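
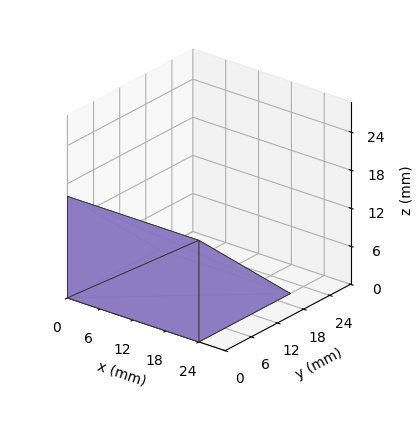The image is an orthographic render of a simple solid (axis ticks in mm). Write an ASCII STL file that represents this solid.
Reading the render: the shape is a wedge (ramp): 24 × 21 mm base, rising to 16 mm along the y=0 edge and sloping linearly to z=0 at y=21 (dimensions read to the nearest mm from the axis ticks). For the STL, each face is triangulated and given an outward normal.

solid part
  facet normal 0.0000 0.0000 -1.0000
    outer loop
      vertex 24.0 21.0 0.0
      vertex 24.0 0.0 0.0
      vertex 0.0 0.0 0.0
    endloop
  endfacet
  facet normal 0.0000 0.0000 -1.0000
    outer loop
      vertex 0.0 21.0 0.0
      vertex 24.0 21.0 0.0
      vertex 0.0 0.0 0.0
    endloop
  endfacet
  facet normal 0.0000 -1.0000 0.0000
    outer loop
      vertex 0.0 0.0 0.0
      vertex 24.0 0.0 0.0
      vertex 24.0 0.0 16.0
    endloop
  endfacet
  facet normal 0.0000 -1.0000 0.0000
    outer loop
      vertex 0.0 0.0 0.0
      vertex 24.0 0.0 16.0
      vertex 0.0 0.0 16.0
    endloop
  endfacet
  facet normal 0.0000 0.6060 0.7954
    outer loop
      vertex 0.0 0.0 16.0
      vertex 24.0 0.0 16.0
      vertex 24.0 21.0 0.0
    endloop
  endfacet
  facet normal 0.0000 0.6060 0.7954
    outer loop
      vertex 0.0 0.0 16.0
      vertex 24.0 21.0 0.0
      vertex 0.0 21.0 0.0
    endloop
  endfacet
  facet normal -1.0000 0.0000 0.0000
    outer loop
      vertex 0.0 0.0 16.0
      vertex 0.0 21.0 0.0
      vertex 0.0 0.0 0.0
    endloop
  endfacet
  facet normal 1.0000 0.0000 0.0000
    outer loop
      vertex 24.0 0.0 0.0
      vertex 24.0 21.0 0.0
      vertex 24.0 0.0 16.0
    endloop
  endfacet
endsolid part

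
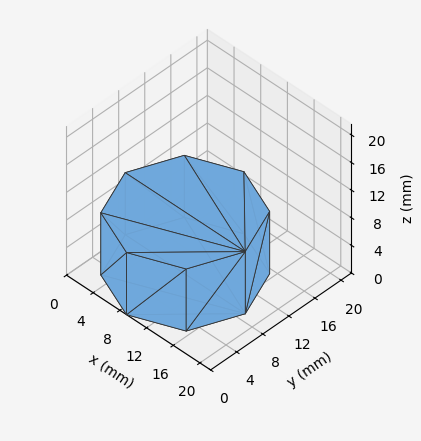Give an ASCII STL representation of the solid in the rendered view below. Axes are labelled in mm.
Reading the render: the shape is a regular 8-sided prism (a cylinder approximated with 8 flat sides), circumscribed radius ≈ 9 mm, height ≈ 9 mm (dimensions read to the nearest mm from the axis ticks). For the STL, each face is triangulated and given an outward normal.

solid part
  facet normal 0.0000 0.0000 -1.0000
    outer loop
      vertex 9.0 18.0 0.0
      vertex 15.4 15.4 0.0
      vertex 18.0 9.0 0.0
    endloop
  endfacet
  facet normal 0.0000 0.0000 -1.0000
    outer loop
      vertex 2.6 15.4 0.0
      vertex 9.0 18.0 0.0
      vertex 18.0 9.0 0.0
    endloop
  endfacet
  facet normal 0.0000 0.0000 -1.0000
    outer loop
      vertex 0.0 9.0 0.0
      vertex 2.6 15.4 0.0
      vertex 18.0 9.0 0.0
    endloop
  endfacet
  facet normal 0.0000 0.0000 -1.0000
    outer loop
      vertex 2.6 2.6 0.0
      vertex 0.0 9.0 0.0
      vertex 18.0 9.0 0.0
    endloop
  endfacet
  facet normal 0.0000 0.0000 -1.0000
    outer loop
      vertex 9.0 0.0 0.0
      vertex 2.6 2.6 0.0
      vertex 18.0 9.0 0.0
    endloop
  endfacet
  facet normal 0.0000 0.0000 -1.0000
    outer loop
      vertex 15.4 2.6 0.0
      vertex 9.0 0.0 0.0
      vertex 18.0 9.0 0.0
    endloop
  endfacet
  facet normal 0.0000 0.0000 1.0000
    outer loop
      vertex 18.0 9.0 9.0
      vertex 15.4 15.4 9.0
      vertex 9.0 18.0 9.0
    endloop
  endfacet
  facet normal 0.0000 0.0000 1.0000
    outer loop
      vertex 18.0 9.0 9.0
      vertex 9.0 18.0 9.0
      vertex 2.6 15.4 9.0
    endloop
  endfacet
  facet normal 0.0000 0.0000 1.0000
    outer loop
      vertex 18.0 9.0 9.0
      vertex 2.6 15.4 9.0
      vertex 0.0 9.0 9.0
    endloop
  endfacet
  facet normal 0.0000 0.0000 1.0000
    outer loop
      vertex 18.0 9.0 9.0
      vertex 0.0 9.0 9.0
      vertex 2.6 2.6 9.0
    endloop
  endfacet
  facet normal 0.0000 0.0000 1.0000
    outer loop
      vertex 18.0 9.0 9.0
      vertex 2.6 2.6 9.0
      vertex 9.0 0.0 9.0
    endloop
  endfacet
  facet normal 0.0000 0.0000 1.0000
    outer loop
      vertex 18.0 9.0 9.0
      vertex 9.0 0.0 9.0
      vertex 15.4 2.6 9.0
    endloop
  endfacet
  facet normal 0.9265 0.3764 0.0000
    outer loop
      vertex 18.0 9.0 0.0
      vertex 15.4 15.4 0.0
      vertex 15.4 15.4 9.0
    endloop
  endfacet
  facet normal 0.9265 0.3764 0.0000
    outer loop
      vertex 18.0 9.0 0.0
      vertex 15.4 15.4 9.0
      vertex 18.0 9.0 9.0
    endloop
  endfacet
  facet normal 0.3764 0.9265 0.0000
    outer loop
      vertex 15.4 15.4 0.0
      vertex 9.0 18.0 0.0
      vertex 9.0 18.0 9.0
    endloop
  endfacet
  facet normal 0.3764 0.9265 0.0000
    outer loop
      vertex 15.4 15.4 0.0
      vertex 9.0 18.0 9.0
      vertex 15.4 15.4 9.0
    endloop
  endfacet
  facet normal -0.3764 0.9265 0.0000
    outer loop
      vertex 9.0 18.0 0.0
      vertex 2.6 15.4 0.0
      vertex 2.6 15.4 9.0
    endloop
  endfacet
  facet normal -0.3764 0.9265 0.0000
    outer loop
      vertex 9.0 18.0 0.0
      vertex 2.6 15.4 9.0
      vertex 9.0 18.0 9.0
    endloop
  endfacet
  facet normal -0.9265 0.3764 0.0000
    outer loop
      vertex 2.6 15.4 0.0
      vertex 0.0 9.0 0.0
      vertex 0.0 9.0 9.0
    endloop
  endfacet
  facet normal -0.9265 0.3764 0.0000
    outer loop
      vertex 2.6 15.4 0.0
      vertex 0.0 9.0 9.0
      vertex 2.6 15.4 9.0
    endloop
  endfacet
  facet normal -0.9265 -0.3764 0.0000
    outer loop
      vertex 0.0 9.0 0.0
      vertex 2.6 2.6 0.0
      vertex 2.6 2.6 9.0
    endloop
  endfacet
  facet normal -0.9265 -0.3764 0.0000
    outer loop
      vertex 0.0 9.0 0.0
      vertex 2.6 2.6 9.0
      vertex 0.0 9.0 9.0
    endloop
  endfacet
  facet normal -0.3764 -0.9265 0.0000
    outer loop
      vertex 2.6 2.6 0.0
      vertex 9.0 0.0 0.0
      vertex 9.0 0.0 9.0
    endloop
  endfacet
  facet normal -0.3764 -0.9265 0.0000
    outer loop
      vertex 2.6 2.6 0.0
      vertex 9.0 0.0 9.0
      vertex 2.6 2.6 9.0
    endloop
  endfacet
  facet normal 0.3764 -0.9265 0.0000
    outer loop
      vertex 9.0 0.0 0.0
      vertex 15.4 2.6 0.0
      vertex 15.4 2.6 9.0
    endloop
  endfacet
  facet normal 0.3764 -0.9265 0.0000
    outer loop
      vertex 9.0 0.0 0.0
      vertex 15.4 2.6 9.0
      vertex 9.0 0.0 9.0
    endloop
  endfacet
  facet normal 0.9265 -0.3764 0.0000
    outer loop
      vertex 15.4 2.6 0.0
      vertex 18.0 9.0 0.0
      vertex 18.0 9.0 9.0
    endloop
  endfacet
  facet normal 0.9265 -0.3764 0.0000
    outer loop
      vertex 15.4 2.6 0.0
      vertex 18.0 9.0 9.0
      vertex 15.4 2.6 9.0
    endloop
  endfacet
endsolid part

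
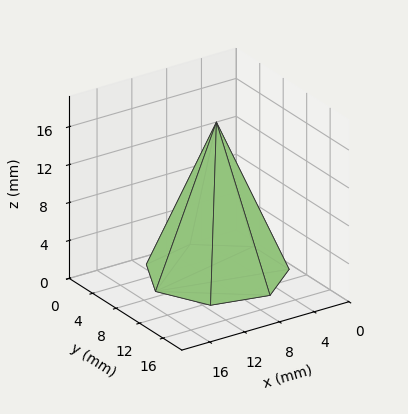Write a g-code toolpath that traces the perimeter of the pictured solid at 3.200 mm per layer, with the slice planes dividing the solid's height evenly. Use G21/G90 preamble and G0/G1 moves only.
Reading the render: the shape is a regular 7-sided pyramid, base circumscribed radius ≈ 7 mm, apex at z ≈ 16 mm (dimensions read to the nearest mm from the axis ticks). For the g-code, the solid's height is divided into equal slices at the stated Δz and each level perimeter traced with G1 moves after a G0 lift.

; perimeter-only toolpath
G21 ; units = mm
G90 ; absolute positioning
G28 ; home
; layer 1
G0 Z3.200
G0 X12.600 Y7.000
G1 X10.491 Y11.378
G1 X5.754 Y12.459
G1 X1.954 Y9.430
G1 X1.954 Y4.570
G1 X5.754 Y1.541
G1 X10.491 Y2.622
G1 X12.600 Y7.000
; layer 2
G0 Z6.400
G0 X11.200 Y7.000
G1 X9.618 Y10.284
G1 X6.065 Y11.094
G1 X3.216 Y8.822
G1 X3.216 Y5.178
G1 X6.065 Y2.906
G1 X9.618 Y3.716
G1 X11.200 Y7.000
; layer 3
G0 Z9.600
G0 X9.800 Y7.000
G1 X8.746 Y9.189
G1 X6.377 Y9.730
G1 X4.477 Y8.215
G1 X4.477 Y5.785
G1 X6.377 Y4.270
G1 X8.746 Y4.811
G1 X9.800 Y7.000
; layer 4
G0 Z12.800
G0 X8.400 Y7.000
G1 X7.873 Y8.095
G1 X6.688 Y8.365
G1 X5.739 Y7.607
G1 X5.739 Y6.393
G1 X6.688 Y5.635
G1 X7.873 Y5.905
G1 X8.400 Y7.000
M2 ; end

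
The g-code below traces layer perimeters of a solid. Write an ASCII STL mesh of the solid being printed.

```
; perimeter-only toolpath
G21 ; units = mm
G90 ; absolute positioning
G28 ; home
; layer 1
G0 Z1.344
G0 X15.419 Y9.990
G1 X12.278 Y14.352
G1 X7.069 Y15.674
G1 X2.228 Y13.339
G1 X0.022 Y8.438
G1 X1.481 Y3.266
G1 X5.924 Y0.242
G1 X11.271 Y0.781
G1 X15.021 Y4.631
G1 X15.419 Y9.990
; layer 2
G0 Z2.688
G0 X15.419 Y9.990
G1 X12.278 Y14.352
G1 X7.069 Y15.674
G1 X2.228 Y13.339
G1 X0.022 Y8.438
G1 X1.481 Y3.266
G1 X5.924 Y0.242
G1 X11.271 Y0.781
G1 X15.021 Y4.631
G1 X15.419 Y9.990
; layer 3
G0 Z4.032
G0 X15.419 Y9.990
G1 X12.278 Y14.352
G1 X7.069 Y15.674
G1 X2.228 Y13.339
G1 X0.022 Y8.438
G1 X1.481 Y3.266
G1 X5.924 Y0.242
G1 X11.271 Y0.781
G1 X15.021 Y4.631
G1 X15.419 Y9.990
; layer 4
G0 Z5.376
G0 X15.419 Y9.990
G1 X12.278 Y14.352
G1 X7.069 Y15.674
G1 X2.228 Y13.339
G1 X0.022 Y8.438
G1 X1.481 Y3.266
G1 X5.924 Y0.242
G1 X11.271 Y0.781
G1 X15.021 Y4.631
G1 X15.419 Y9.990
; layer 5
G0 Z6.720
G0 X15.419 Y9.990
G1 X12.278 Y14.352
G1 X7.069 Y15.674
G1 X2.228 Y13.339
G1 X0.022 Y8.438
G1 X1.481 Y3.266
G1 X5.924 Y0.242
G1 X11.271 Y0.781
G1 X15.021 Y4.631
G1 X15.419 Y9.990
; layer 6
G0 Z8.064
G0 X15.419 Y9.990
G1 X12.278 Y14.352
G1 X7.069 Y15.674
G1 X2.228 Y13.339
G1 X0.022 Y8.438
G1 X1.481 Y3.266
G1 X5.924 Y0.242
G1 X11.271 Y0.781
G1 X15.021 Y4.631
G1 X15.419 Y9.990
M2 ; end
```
solid part
  facet normal 0.0000 0.0000 -1.0000
    outer loop
      vertex 7.069 15.674 0.000
      vertex 12.278 14.352 0.000
      vertex 15.419 9.990 0.000
    endloop
  endfacet
  facet normal 0.0000 0.0000 -1.0000
    outer loop
      vertex 2.228 13.339 0.000
      vertex 7.069 15.674 0.000
      vertex 15.419 9.990 0.000
    endloop
  endfacet
  facet normal 0.0000 0.0000 -1.0000
    outer loop
      vertex 0.022 8.438 0.000
      vertex 2.228 13.339 0.000
      vertex 15.419 9.990 0.000
    endloop
  endfacet
  facet normal 0.0000 0.0000 -1.0000
    outer loop
      vertex 1.481 3.266 0.000
      vertex 0.022 8.438 0.000
      vertex 15.419 9.990 0.000
    endloop
  endfacet
  facet normal 0.0000 0.0000 -1.0000
    outer loop
      vertex 5.924 0.242 0.000
      vertex 1.481 3.266 0.000
      vertex 15.419 9.990 0.000
    endloop
  endfacet
  facet normal 0.0000 0.0000 -1.0000
    outer loop
      vertex 11.271 0.781 0.000
      vertex 5.924 0.242 0.000
      vertex 15.419 9.990 0.000
    endloop
  endfacet
  facet normal 0.0000 0.0000 -1.0000
    outer loop
      vertex 15.021 4.631 0.000
      vertex 11.271 0.781 0.000
      vertex 15.419 9.990 0.000
    endloop
  endfacet
  facet normal 0.0000 0.0000 1.0000
    outer loop
      vertex 15.419 9.990 8.064
      vertex 12.278 14.352 8.064
      vertex 7.069 15.674 8.064
    endloop
  endfacet
  facet normal 0.0000 0.0000 1.0000
    outer loop
      vertex 15.419 9.990 8.064
      vertex 7.069 15.674 8.064
      vertex 2.228 13.339 8.064
    endloop
  endfacet
  facet normal 0.0000 0.0000 1.0000
    outer loop
      vertex 15.419 9.990 8.064
      vertex 2.228 13.339 8.064
      vertex 0.022 8.438 8.064
    endloop
  endfacet
  facet normal 0.0000 0.0000 1.0000
    outer loop
      vertex 15.419 9.990 8.064
      vertex 0.022 8.438 8.064
      vertex 1.481 3.266 8.064
    endloop
  endfacet
  facet normal 0.0000 0.0000 1.0000
    outer loop
      vertex 15.419 9.990 8.064
      vertex 1.481 3.266 8.064
      vertex 5.924 0.242 8.064
    endloop
  endfacet
  facet normal 0.0000 0.0000 1.0000
    outer loop
      vertex 15.419 9.990 8.064
      vertex 5.924 0.242 8.064
      vertex 11.271 0.781 8.064
    endloop
  endfacet
  facet normal 0.0000 0.0000 1.0000
    outer loop
      vertex 15.419 9.990 8.064
      vertex 11.271 0.781 8.064
      vertex 15.021 4.631 8.064
    endloop
  endfacet
  facet normal 0.8115 0.5843 0.0000
    outer loop
      vertex 15.419 9.990 0.000
      vertex 12.278 14.352 0.000
      vertex 12.278 14.352 8.064
    endloop
  endfacet
  facet normal 0.8115 0.5843 0.0000
    outer loop
      vertex 15.419 9.990 0.000
      vertex 12.278 14.352 8.064
      vertex 15.419 9.990 8.064
    endloop
  endfacet
  facet normal 0.2460 0.9693 0.0000
    outer loop
      vertex 12.278 14.352 0.000
      vertex 7.069 15.674 0.000
      vertex 7.069 15.674 8.064
    endloop
  endfacet
  facet normal 0.2460 0.9693 0.0000
    outer loop
      vertex 12.278 14.352 0.000
      vertex 7.069 15.674 8.064
      vertex 12.278 14.352 8.064
    endloop
  endfacet
  facet normal -0.4344 0.9007 0.0000
    outer loop
      vertex 7.069 15.674 0.000
      vertex 2.228 13.339 0.000
      vertex 2.228 13.339 8.064
    endloop
  endfacet
  facet normal -0.4344 0.9007 0.0000
    outer loop
      vertex 7.069 15.674 0.000
      vertex 2.228 13.339 8.064
      vertex 7.069 15.674 8.064
    endloop
  endfacet
  facet normal -0.9119 0.4104 0.0000
    outer loop
      vertex 2.228 13.339 0.000
      vertex 0.022 8.438 0.000
      vertex 0.022 8.438 8.064
    endloop
  endfacet
  facet normal -0.9119 0.4104 0.0000
    outer loop
      vertex 2.228 13.339 0.000
      vertex 0.022 8.438 8.064
      vertex 2.228 13.339 8.064
    endloop
  endfacet
  facet normal -0.9624 -0.2715 0.0000
    outer loop
      vertex 0.022 8.438 0.000
      vertex 1.481 3.266 0.000
      vertex 1.481 3.266 8.064
    endloop
  endfacet
  facet normal -0.9624 -0.2715 0.0000
    outer loop
      vertex 0.022 8.438 0.000
      vertex 1.481 3.266 8.064
      vertex 0.022 8.438 8.064
    endloop
  endfacet
  facet normal -0.5627 -0.8267 0.0000
    outer loop
      vertex 1.481 3.266 0.000
      vertex 5.924 0.242 0.000
      vertex 5.924 0.242 8.064
    endloop
  endfacet
  facet normal -0.5627 -0.8267 0.0000
    outer loop
      vertex 1.481 3.266 0.000
      vertex 5.924 0.242 8.064
      vertex 1.481 3.266 8.064
    endloop
  endfacet
  facet normal 0.1003 -0.9950 0.0000
    outer loop
      vertex 5.924 0.242 0.000
      vertex 11.271 0.781 0.000
      vertex 11.271 0.781 8.064
    endloop
  endfacet
  facet normal 0.1003 -0.9950 0.0000
    outer loop
      vertex 5.924 0.242 0.000
      vertex 11.271 0.781 8.064
      vertex 5.924 0.242 8.064
    endloop
  endfacet
  facet normal 0.7163 -0.6977 0.0000
    outer loop
      vertex 11.271 0.781 0.000
      vertex 15.021 4.631 0.000
      vertex 15.021 4.631 8.064
    endloop
  endfacet
  facet normal 0.7163 -0.6977 0.0000
    outer loop
      vertex 11.271 0.781 0.000
      vertex 15.021 4.631 8.064
      vertex 11.271 0.781 8.064
    endloop
  endfacet
  facet normal 0.9973 -0.0741 0.0000
    outer loop
      vertex 15.021 4.631 0.000
      vertex 15.419 9.990 0.000
      vertex 15.419 9.990 8.064
    endloop
  endfacet
  facet normal 0.9973 -0.0741 0.0000
    outer loop
      vertex 15.021 4.631 0.000
      vertex 15.419 9.990 8.064
      vertex 15.021 4.631 8.064
    endloop
  endfacet
endsolid part

The G0 Z moves step by Δz≈1.344 mm. Every layer's G1 loop is the same polygon, so the solid is a straight extrusion of it from z=0 to z≈8.06. Closing with flat bottom and top caps and triangulating gives 32 facets — a regular 9-sided prism (a cylinder approximated with 9 flat sides), circumscribed radius ≈ 7.86 mm, height ≈ 8.06 mm.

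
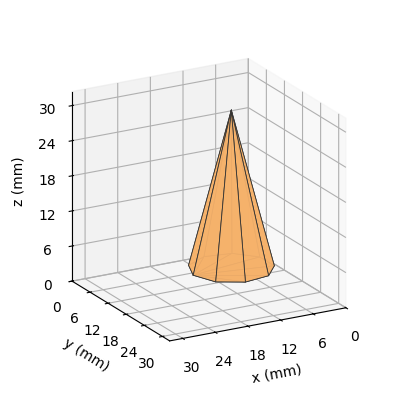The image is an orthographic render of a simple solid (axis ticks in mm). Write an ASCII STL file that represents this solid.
Reading the render: the shape is a regular 9-sided pyramid, base circumscribed radius ≈ 7 mm, apex at z ≈ 27 mm (dimensions read to the nearest mm from the axis ticks). For the STL, each face is triangulated and given an outward normal.

solid part
  facet normal 0.0000 0.0000 -1.0000
    outer loop
      vertex 8.22 13.89 0.00
      vertex 12.36 11.50 0.00
      vertex 14.00 7.00 0.00
    endloop
  endfacet
  facet normal 0.0000 0.0000 -1.0000
    outer loop
      vertex 3.50 13.06 0.00
      vertex 8.22 13.89 0.00
      vertex 14.00 7.00 0.00
    endloop
  endfacet
  facet normal 0.0000 0.0000 -1.0000
    outer loop
      vertex 0.42 9.39 0.00
      vertex 3.50 13.06 0.00
      vertex 14.00 7.00 0.00
    endloop
  endfacet
  facet normal 0.0000 0.0000 -1.0000
    outer loop
      vertex 0.42 4.61 0.00
      vertex 0.42 9.39 0.00
      vertex 14.00 7.00 0.00
    endloop
  endfacet
  facet normal 0.0000 0.0000 -1.0000
    outer loop
      vertex 3.50 0.94 0.00
      vertex 0.42 4.61 0.00
      vertex 14.00 7.00 0.00
    endloop
  endfacet
  facet normal 0.0000 0.0000 -1.0000
    outer loop
      vertex 8.22 0.11 0.00
      vertex 3.50 0.94 0.00
      vertex 14.00 7.00 0.00
    endloop
  endfacet
  facet normal 0.0000 0.0000 -1.0000
    outer loop
      vertex 12.36 2.50 0.00
      vertex 8.22 0.11 0.00
      vertex 14.00 7.00 0.00
    endloop
  endfacet
  facet normal 0.9129 0.3327 0.2367
    outer loop
      vertex 14.00 7.00 0.00
      vertex 12.36 11.50 0.00
      vertex 7.00 7.00 27.00
    endloop
  endfacet
  facet normal 0.4858 0.8414 0.2367
    outer loop
      vertex 12.36 11.50 0.00
      vertex 8.22 13.89 0.00
      vertex 7.00 7.00 27.00
    endloop
  endfacet
  facet normal -0.1683 0.9569 0.2366
    outer loop
      vertex 8.22 13.89 0.00
      vertex 3.50 13.06 0.00
      vertex 7.00 7.00 27.00
    endloop
  endfacet
  facet normal -0.7442 0.6246 0.2367
    outer loop
      vertex 3.50 13.06 0.00
      vertex 0.42 9.39 0.00
      vertex 7.00 7.00 27.00
    endloop
  endfacet
  facet normal -0.9716 0.0000 0.2368
    outer loop
      vertex 0.42 9.39 0.00
      vertex 0.42 4.61 0.00
      vertex 7.00 7.00 27.00
    endloop
  endfacet
  facet normal -0.7442 -0.6246 0.2367
    outer loop
      vertex 0.42 4.61 0.00
      vertex 3.50 0.94 0.00
      vertex 7.00 7.00 27.00
    endloop
  endfacet
  facet normal -0.1683 -0.9569 0.2366
    outer loop
      vertex 3.50 0.94 0.00
      vertex 8.22 0.11 0.00
      vertex 7.00 7.00 27.00
    endloop
  endfacet
  facet normal 0.4858 -0.8414 0.2367
    outer loop
      vertex 8.22 0.11 0.00
      vertex 12.36 2.50 0.00
      vertex 7.00 7.00 27.00
    endloop
  endfacet
  facet normal 0.9129 -0.3327 0.2367
    outer loop
      vertex 12.36 2.50 0.00
      vertex 14.00 7.00 0.00
      vertex 7.00 7.00 27.00
    endloop
  endfacet
endsolid part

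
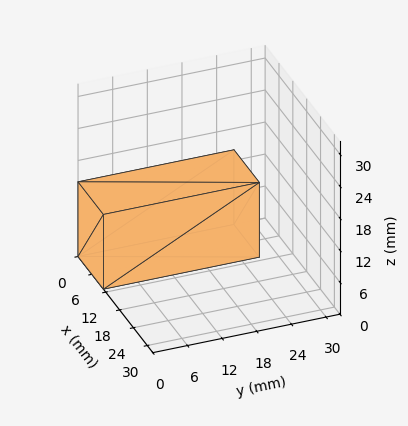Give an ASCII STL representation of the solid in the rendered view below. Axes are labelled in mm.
Reading the render: the shape is a rectangular box, roughly 11 × 27 mm footprint and 14 mm tall (dimensions read to the nearest mm from the axis ticks). For the STL, each face is triangulated and given an outward normal.

solid part
  facet normal 0.0000 0.0000 -1.0000
    outer loop
      vertex 11.00 27.00 0.00
      vertex 11.00 0.00 0.00
      vertex 0.00 0.00 0.00
    endloop
  endfacet
  facet normal 0.0000 0.0000 -1.0000
    outer loop
      vertex 0.00 27.00 0.00
      vertex 11.00 27.00 0.00
      vertex 0.00 0.00 0.00
    endloop
  endfacet
  facet normal 0.0000 0.0000 1.0000
    outer loop
      vertex 0.00 0.00 14.00
      vertex 11.00 0.00 14.00
      vertex 11.00 27.00 14.00
    endloop
  endfacet
  facet normal 0.0000 0.0000 1.0000
    outer loop
      vertex 0.00 0.00 14.00
      vertex 11.00 27.00 14.00
      vertex 0.00 27.00 14.00
    endloop
  endfacet
  facet normal 0.0000 -1.0000 0.0000
    outer loop
      vertex 0.00 0.00 0.00
      vertex 11.00 0.00 0.00
      vertex 11.00 0.00 14.00
    endloop
  endfacet
  facet normal 0.0000 -1.0000 0.0000
    outer loop
      vertex 0.00 0.00 0.00
      vertex 11.00 0.00 14.00
      vertex 0.00 0.00 14.00
    endloop
  endfacet
  facet normal 0.0000 1.0000 0.0000
    outer loop
      vertex 11.00 27.00 14.00
      vertex 11.00 27.00 0.00
      vertex 0.00 27.00 0.00
    endloop
  endfacet
  facet normal 0.0000 1.0000 0.0000
    outer loop
      vertex 0.00 27.00 14.00
      vertex 11.00 27.00 14.00
      vertex 0.00 27.00 0.00
    endloop
  endfacet
  facet normal -1.0000 0.0000 0.0000
    outer loop
      vertex 0.00 27.00 14.00
      vertex 0.00 27.00 0.00
      vertex 0.00 0.00 0.00
    endloop
  endfacet
  facet normal -1.0000 0.0000 0.0000
    outer loop
      vertex 0.00 0.00 14.00
      vertex 0.00 27.00 14.00
      vertex 0.00 0.00 0.00
    endloop
  endfacet
  facet normal 1.0000 0.0000 0.0000
    outer loop
      vertex 11.00 0.00 0.00
      vertex 11.00 27.00 0.00
      vertex 11.00 27.00 14.00
    endloop
  endfacet
  facet normal 1.0000 0.0000 0.0000
    outer loop
      vertex 11.00 0.00 0.00
      vertex 11.00 27.00 14.00
      vertex 11.00 0.00 14.00
    endloop
  endfacet
endsolid part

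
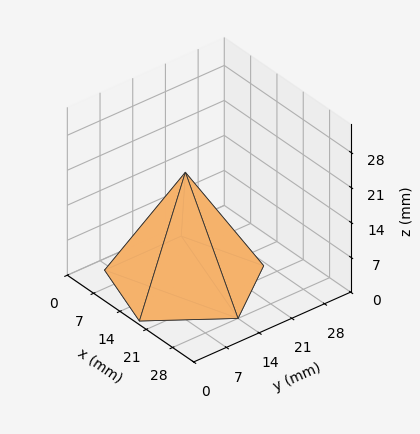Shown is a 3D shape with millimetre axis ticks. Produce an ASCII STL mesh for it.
Reading the render: the shape is a regular 5-sided pyramid, base circumscribed radius ≈ 14 mm, apex at z ≈ 22 mm (dimensions read to the nearest mm from the axis ticks). For the STL, each face is triangulated and given an outward normal.

solid part
  facet normal 0.0000 0.0000 -1.0000
    outer loop
      vertex 2.7 22.2 0.0
      vertex 18.3 27.3 0.0
      vertex 28.0 14.0 0.0
    endloop
  endfacet
  facet normal 0.0000 0.0000 -1.0000
    outer loop
      vertex 2.7 5.8 0.0
      vertex 2.7 22.2 0.0
      vertex 28.0 14.0 0.0
    endloop
  endfacet
  facet normal 0.0000 0.0000 -1.0000
    outer loop
      vertex 18.3 0.7 0.0
      vertex 2.7 5.8 0.0
      vertex 28.0 14.0 0.0
    endloop
  endfacet
  facet normal 0.7185 0.5240 0.4573
    outer loop
      vertex 28.0 14.0 0.0
      vertex 18.3 27.3 0.0
      vertex 14.0 14.0 22.0
    endloop
  endfacet
  facet normal -0.2764 0.8454 0.4571
    outer loop
      vertex 18.3 27.3 0.0
      vertex 2.7 22.2 0.0
      vertex 14.0 14.0 22.0
    endloop
  endfacet
  facet normal -0.8895 0.0000 0.4569
    outer loop
      vertex 2.7 22.2 0.0
      vertex 2.7 5.8 0.0
      vertex 14.0 14.0 22.0
    endloop
  endfacet
  facet normal -0.2764 -0.8454 0.4571
    outer loop
      vertex 2.7 5.8 0.0
      vertex 18.3 0.7 0.0
      vertex 14.0 14.0 22.0
    endloop
  endfacet
  facet normal 0.7185 -0.5240 0.4573
    outer loop
      vertex 18.3 0.7 0.0
      vertex 28.0 14.0 0.0
      vertex 14.0 14.0 22.0
    endloop
  endfacet
endsolid part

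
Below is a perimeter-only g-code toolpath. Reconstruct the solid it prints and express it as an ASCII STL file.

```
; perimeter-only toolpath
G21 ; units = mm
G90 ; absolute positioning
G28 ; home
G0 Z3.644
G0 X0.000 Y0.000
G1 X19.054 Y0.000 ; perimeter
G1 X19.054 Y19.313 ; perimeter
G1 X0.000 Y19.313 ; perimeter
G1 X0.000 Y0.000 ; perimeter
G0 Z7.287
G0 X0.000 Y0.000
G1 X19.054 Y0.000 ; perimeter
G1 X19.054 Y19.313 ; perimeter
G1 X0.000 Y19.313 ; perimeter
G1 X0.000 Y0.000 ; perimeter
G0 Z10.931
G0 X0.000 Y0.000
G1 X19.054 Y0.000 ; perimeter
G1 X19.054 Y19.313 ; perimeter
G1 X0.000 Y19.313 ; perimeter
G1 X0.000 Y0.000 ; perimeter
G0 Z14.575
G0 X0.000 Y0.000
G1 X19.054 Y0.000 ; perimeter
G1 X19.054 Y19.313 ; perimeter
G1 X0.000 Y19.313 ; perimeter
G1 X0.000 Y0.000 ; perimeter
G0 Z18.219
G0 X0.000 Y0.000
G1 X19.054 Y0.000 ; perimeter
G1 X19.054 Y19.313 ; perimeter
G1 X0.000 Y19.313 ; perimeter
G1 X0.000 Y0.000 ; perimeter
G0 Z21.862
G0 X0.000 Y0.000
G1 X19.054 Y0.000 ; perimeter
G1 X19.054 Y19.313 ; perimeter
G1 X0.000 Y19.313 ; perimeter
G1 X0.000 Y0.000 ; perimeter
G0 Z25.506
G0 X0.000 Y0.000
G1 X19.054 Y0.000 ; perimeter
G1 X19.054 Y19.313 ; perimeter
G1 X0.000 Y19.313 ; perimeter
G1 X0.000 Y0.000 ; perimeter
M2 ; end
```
solid part
  facet normal 0.0000 0.0000 -1.0000
    outer loop
      vertex 19.054 19.313 0.000
      vertex 19.054 0.000 0.000
      vertex 0.000 0.000 0.000
    endloop
  endfacet
  facet normal 0.0000 0.0000 -1.0000
    outer loop
      vertex 0.000 19.313 0.000
      vertex 19.054 19.313 0.000
      vertex 0.000 0.000 0.000
    endloop
  endfacet
  facet normal 0.0000 0.0000 1.0000
    outer loop
      vertex 0.000 0.000 25.506
      vertex 19.054 0.000 25.506
      vertex 19.054 19.313 25.506
    endloop
  endfacet
  facet normal 0.0000 0.0000 1.0000
    outer loop
      vertex 0.000 0.000 25.506
      vertex 19.054 19.313 25.506
      vertex 0.000 19.313 25.506
    endloop
  endfacet
  facet normal 0.0000 -1.0000 0.0000
    outer loop
      vertex 0.000 0.000 0.000
      vertex 19.054 0.000 0.000
      vertex 19.054 0.000 25.506
    endloop
  endfacet
  facet normal 0.0000 -1.0000 0.0000
    outer loop
      vertex 0.000 0.000 0.000
      vertex 19.054 0.000 25.506
      vertex 0.000 0.000 25.506
    endloop
  endfacet
  facet normal 0.0000 1.0000 0.0000
    outer loop
      vertex 19.054 19.313 25.506
      vertex 19.054 19.313 0.000
      vertex 0.000 19.313 0.000
    endloop
  endfacet
  facet normal 0.0000 1.0000 0.0000
    outer loop
      vertex 0.000 19.313 25.506
      vertex 19.054 19.313 25.506
      vertex 0.000 19.313 0.000
    endloop
  endfacet
  facet normal -1.0000 0.0000 0.0000
    outer loop
      vertex 0.000 19.313 25.506
      vertex 0.000 19.313 0.000
      vertex 0.000 0.000 0.000
    endloop
  endfacet
  facet normal -1.0000 0.0000 0.0000
    outer loop
      vertex 0.000 0.000 25.506
      vertex 0.000 19.313 25.506
      vertex 0.000 0.000 0.000
    endloop
  endfacet
  facet normal 1.0000 0.0000 0.0000
    outer loop
      vertex 19.054 0.000 0.000
      vertex 19.054 19.313 0.000
      vertex 19.054 19.313 25.506
    endloop
  endfacet
  facet normal 1.0000 0.0000 0.0000
    outer loop
      vertex 19.054 0.000 0.000
      vertex 19.054 19.313 25.506
      vertex 19.054 0.000 25.506
    endloop
  endfacet
endsolid part

The G0 Z moves step by Δz≈3.644 mm. Every layer's G1 loop is the same polygon, so the solid is a straight extrusion of it from z=0 to z≈25.5. Closing with flat bottom and top caps and triangulating gives 12 facets — a rectangular box, roughly 19.1 × 19.3 mm footprint and 25.5 mm tall.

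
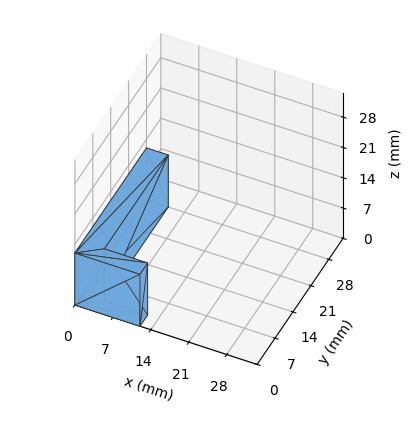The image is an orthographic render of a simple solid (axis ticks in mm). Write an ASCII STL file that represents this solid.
Reading the render: the shape is an L-shaped prism: outer 12 × 28 mm, arm thicknesses ≈ 3 mm (horizontal) and 4 mm (vertical), extruded 12 mm in z (dimensions read to the nearest mm from the axis ticks). For the STL, each face is triangulated and given an outward normal.

solid part
  facet normal 0.0000 0.0000 -1.0000
    outer loop
      vertex 12.000 3.000 0.000
      vertex 12.000 0.000 0.000
      vertex 0.000 0.000 0.000
    endloop
  endfacet
  facet normal 0.0000 0.0000 -1.0000
    outer loop
      vertex 4.000 3.000 0.000
      vertex 12.000 3.000 0.000
      vertex 0.000 0.000 0.000
    endloop
  endfacet
  facet normal 0.0000 0.0000 -1.0000
    outer loop
      vertex 4.000 28.000 0.000
      vertex 4.000 3.000 0.000
      vertex 0.000 0.000 0.000
    endloop
  endfacet
  facet normal 0.0000 0.0000 -1.0000
    outer loop
      vertex 0.000 28.000 0.000
      vertex 4.000 28.000 0.000
      vertex 0.000 0.000 0.000
    endloop
  endfacet
  facet normal 0.0000 0.0000 1.0000
    outer loop
      vertex 0.000 0.000 12.000
      vertex 12.000 0.000 12.000
      vertex 12.000 3.000 12.000
    endloop
  endfacet
  facet normal 0.0000 0.0000 1.0000
    outer loop
      vertex 0.000 0.000 12.000
      vertex 12.000 3.000 12.000
      vertex 4.000 3.000 12.000
    endloop
  endfacet
  facet normal 0.0000 0.0000 1.0000
    outer loop
      vertex 0.000 0.000 12.000
      vertex 4.000 3.000 12.000
      vertex 4.000 28.000 12.000
    endloop
  endfacet
  facet normal 0.0000 0.0000 1.0000
    outer loop
      vertex 0.000 0.000 12.000
      vertex 4.000 28.000 12.000
      vertex 0.000 28.000 12.000
    endloop
  endfacet
  facet normal 0.0000 -1.0000 0.0000
    outer loop
      vertex 0.000 0.000 0.000
      vertex 12.000 0.000 0.000
      vertex 12.000 0.000 12.000
    endloop
  endfacet
  facet normal 0.0000 -1.0000 0.0000
    outer loop
      vertex 0.000 0.000 0.000
      vertex 12.000 0.000 12.000
      vertex 0.000 0.000 12.000
    endloop
  endfacet
  facet normal 1.0000 0.0000 0.0000
    outer loop
      vertex 12.000 0.000 0.000
      vertex 12.000 3.000 0.000
      vertex 12.000 3.000 12.000
    endloop
  endfacet
  facet normal 1.0000 0.0000 0.0000
    outer loop
      vertex 12.000 0.000 0.000
      vertex 12.000 3.000 12.000
      vertex 12.000 0.000 12.000
    endloop
  endfacet
  facet normal 0.0000 1.0000 0.0000
    outer loop
      vertex 12.000 3.000 0.000
      vertex 4.000 3.000 0.000
      vertex 4.000 3.000 12.000
    endloop
  endfacet
  facet normal 0.0000 1.0000 0.0000
    outer loop
      vertex 12.000 3.000 0.000
      vertex 4.000 3.000 12.000
      vertex 12.000 3.000 12.000
    endloop
  endfacet
  facet normal 1.0000 0.0000 0.0000
    outer loop
      vertex 4.000 3.000 0.000
      vertex 4.000 28.000 0.000
      vertex 4.000 28.000 12.000
    endloop
  endfacet
  facet normal 1.0000 0.0000 0.0000
    outer loop
      vertex 4.000 3.000 0.000
      vertex 4.000 28.000 12.000
      vertex 4.000 3.000 12.000
    endloop
  endfacet
  facet normal 0.0000 1.0000 0.0000
    outer loop
      vertex 4.000 28.000 0.000
      vertex 0.000 28.000 0.000
      vertex 0.000 28.000 12.000
    endloop
  endfacet
  facet normal 0.0000 1.0000 0.0000
    outer loop
      vertex 4.000 28.000 0.000
      vertex 0.000 28.000 12.000
      vertex 4.000 28.000 12.000
    endloop
  endfacet
  facet normal -1.0000 0.0000 0.0000
    outer loop
      vertex 0.000 28.000 0.000
      vertex 0.000 0.000 0.000
      vertex 0.000 0.000 12.000
    endloop
  endfacet
  facet normal -1.0000 0.0000 0.0000
    outer loop
      vertex 0.000 28.000 0.000
      vertex 0.000 0.000 12.000
      vertex 0.000 28.000 12.000
    endloop
  endfacet
endsolid part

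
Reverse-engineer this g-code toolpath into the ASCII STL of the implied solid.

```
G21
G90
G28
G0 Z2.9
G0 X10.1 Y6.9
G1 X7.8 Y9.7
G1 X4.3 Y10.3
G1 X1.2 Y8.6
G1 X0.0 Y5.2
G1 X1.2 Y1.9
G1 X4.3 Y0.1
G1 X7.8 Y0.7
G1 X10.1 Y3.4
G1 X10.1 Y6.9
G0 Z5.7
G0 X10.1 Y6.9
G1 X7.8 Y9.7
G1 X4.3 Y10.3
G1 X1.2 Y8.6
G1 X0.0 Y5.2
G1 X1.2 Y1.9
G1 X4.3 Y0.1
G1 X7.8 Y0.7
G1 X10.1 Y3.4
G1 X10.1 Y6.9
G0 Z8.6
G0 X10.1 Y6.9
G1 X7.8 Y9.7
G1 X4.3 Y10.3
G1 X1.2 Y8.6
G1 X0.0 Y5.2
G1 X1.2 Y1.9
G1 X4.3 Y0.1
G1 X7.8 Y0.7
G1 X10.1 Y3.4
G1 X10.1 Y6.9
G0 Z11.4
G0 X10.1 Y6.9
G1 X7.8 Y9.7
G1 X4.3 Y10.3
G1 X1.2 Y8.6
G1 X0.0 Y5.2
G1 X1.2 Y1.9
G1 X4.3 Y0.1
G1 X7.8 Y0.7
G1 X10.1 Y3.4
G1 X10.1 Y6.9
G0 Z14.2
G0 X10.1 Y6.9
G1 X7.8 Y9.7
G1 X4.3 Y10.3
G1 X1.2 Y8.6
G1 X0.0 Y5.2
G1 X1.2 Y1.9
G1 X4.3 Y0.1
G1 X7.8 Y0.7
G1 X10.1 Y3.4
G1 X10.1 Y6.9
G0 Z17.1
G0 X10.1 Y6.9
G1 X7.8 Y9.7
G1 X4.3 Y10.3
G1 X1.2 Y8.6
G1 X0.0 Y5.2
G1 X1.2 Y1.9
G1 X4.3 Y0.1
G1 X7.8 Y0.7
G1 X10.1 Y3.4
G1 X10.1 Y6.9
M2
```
solid part
  facet normal 0.0000 0.0000 -1.0000
    outer loop
      vertex 4.3 10.3 0.0
      vertex 7.8 9.7 0.0
      vertex 10.1 6.9 0.0
    endloop
  endfacet
  facet normal 0.0000 0.0000 -1.0000
    outer loop
      vertex 1.2 8.6 0.0
      vertex 4.3 10.3 0.0
      vertex 10.1 6.9 0.0
    endloop
  endfacet
  facet normal 0.0000 0.0000 -1.0000
    outer loop
      vertex 0.0 5.2 0.0
      vertex 1.2 8.6 0.0
      vertex 10.1 6.9 0.0
    endloop
  endfacet
  facet normal 0.0000 0.0000 -1.0000
    outer loop
      vertex 1.2 1.9 0.0
      vertex 0.0 5.2 0.0
      vertex 10.1 6.9 0.0
    endloop
  endfacet
  facet normal 0.0000 0.0000 -1.0000
    outer loop
      vertex 4.3 0.1 0.0
      vertex 1.2 1.9 0.0
      vertex 10.1 6.9 0.0
    endloop
  endfacet
  facet normal 0.0000 0.0000 -1.0000
    outer loop
      vertex 7.8 0.7 0.0
      vertex 4.3 0.1 0.0
      vertex 10.1 6.9 0.0
    endloop
  endfacet
  facet normal 0.0000 0.0000 -1.0000
    outer loop
      vertex 10.1 3.4 0.0
      vertex 7.8 0.7 0.0
      vertex 10.1 6.9 0.0
    endloop
  endfacet
  facet normal 0.0000 0.0000 1.0000
    outer loop
      vertex 10.1 6.9 17.1
      vertex 7.8 9.7 17.1
      vertex 4.3 10.3 17.1
    endloop
  endfacet
  facet normal 0.0000 0.0000 1.0000
    outer loop
      vertex 10.1 6.9 17.1
      vertex 4.3 10.3 17.1
      vertex 1.2 8.6 17.1
    endloop
  endfacet
  facet normal 0.0000 0.0000 1.0000
    outer loop
      vertex 10.1 6.9 17.1
      vertex 1.2 8.6 17.1
      vertex 0.0 5.2 17.1
    endloop
  endfacet
  facet normal 0.0000 0.0000 1.0000
    outer loop
      vertex 10.1 6.9 17.1
      vertex 0.0 5.2 17.1
      vertex 1.2 1.9 17.1
    endloop
  endfacet
  facet normal 0.0000 0.0000 1.0000
    outer loop
      vertex 10.1 6.9 17.1
      vertex 1.2 1.9 17.1
      vertex 4.3 0.1 17.1
    endloop
  endfacet
  facet normal 0.0000 0.0000 1.0000
    outer loop
      vertex 10.1 6.9 17.1
      vertex 4.3 0.1 17.1
      vertex 7.8 0.7 17.1
    endloop
  endfacet
  facet normal 0.0000 0.0000 1.0000
    outer loop
      vertex 10.1 6.9 17.1
      vertex 7.8 0.7 17.1
      vertex 10.1 3.4 17.1
    endloop
  endfacet
  facet normal 0.7727 0.6347 0.0000
    outer loop
      vertex 10.1 6.9 0.0
      vertex 7.8 9.7 0.0
      vertex 7.8 9.7 17.1
    endloop
  endfacet
  facet normal 0.7727 0.6347 0.0000
    outer loop
      vertex 10.1 6.9 0.0
      vertex 7.8 9.7 17.1
      vertex 10.1 6.9 17.1
    endloop
  endfacet
  facet normal 0.1690 0.9856 0.0000
    outer loop
      vertex 7.8 9.7 0.0
      vertex 4.3 10.3 0.0
      vertex 4.3 10.3 17.1
    endloop
  endfacet
  facet normal 0.1690 0.9856 0.0000
    outer loop
      vertex 7.8 9.7 0.0
      vertex 4.3 10.3 17.1
      vertex 7.8 9.7 17.1
    endloop
  endfacet
  facet normal -0.4808 0.8768 0.0000
    outer loop
      vertex 4.3 10.3 0.0
      vertex 1.2 8.6 0.0
      vertex 1.2 8.6 17.1
    endloop
  endfacet
  facet normal -0.4808 0.8768 0.0000
    outer loop
      vertex 4.3 10.3 0.0
      vertex 1.2 8.6 17.1
      vertex 4.3 10.3 17.1
    endloop
  endfacet
  facet normal -0.9430 0.3328 0.0000
    outer loop
      vertex 1.2 8.6 0.0
      vertex 0.0 5.2 0.0
      vertex 0.0 5.2 17.1
    endloop
  endfacet
  facet normal -0.9430 0.3328 0.0000
    outer loop
      vertex 1.2 8.6 0.0
      vertex 0.0 5.2 17.1
      vertex 1.2 8.6 17.1
    endloop
  endfacet
  facet normal -0.9398 -0.3417 0.0000
    outer loop
      vertex 0.0 5.2 0.0
      vertex 1.2 1.9 0.0
      vertex 1.2 1.9 17.1
    endloop
  endfacet
  facet normal -0.9398 -0.3417 0.0000
    outer loop
      vertex 0.0 5.2 0.0
      vertex 1.2 1.9 17.1
      vertex 0.0 5.2 17.1
    endloop
  endfacet
  facet normal -0.5021 -0.8648 0.0000
    outer loop
      vertex 1.2 1.9 0.0
      vertex 4.3 0.1 0.0
      vertex 4.3 0.1 17.1
    endloop
  endfacet
  facet normal -0.5021 -0.8648 0.0000
    outer loop
      vertex 1.2 1.9 0.0
      vertex 4.3 0.1 17.1
      vertex 1.2 1.9 17.1
    endloop
  endfacet
  facet normal 0.1690 -0.9856 0.0000
    outer loop
      vertex 4.3 0.1 0.0
      vertex 7.8 0.7 0.0
      vertex 7.8 0.7 17.1
    endloop
  endfacet
  facet normal 0.1690 -0.9856 0.0000
    outer loop
      vertex 4.3 0.1 0.0
      vertex 7.8 0.7 17.1
      vertex 4.3 0.1 17.1
    endloop
  endfacet
  facet normal 0.7612 -0.6485 0.0000
    outer loop
      vertex 7.8 0.7 0.0
      vertex 10.1 3.4 0.0
      vertex 10.1 3.4 17.1
    endloop
  endfacet
  facet normal 0.7612 -0.6485 0.0000
    outer loop
      vertex 7.8 0.7 0.0
      vertex 10.1 3.4 17.1
      vertex 7.8 0.7 17.1
    endloop
  endfacet
  facet normal 1.0000 0.0000 0.0000
    outer loop
      vertex 10.1 3.4 0.0
      vertex 10.1 6.9 0.0
      vertex 10.1 6.9 17.1
    endloop
  endfacet
  facet normal 1.0000 0.0000 0.0000
    outer loop
      vertex 10.1 3.4 0.0
      vertex 10.1 6.9 17.1
      vertex 10.1 3.4 17.1
    endloop
  endfacet
endsolid part

The G0 Z moves step by Δz≈2.9 mm. Every layer's G1 loop is the same polygon, so the solid is a straight extrusion of it from z=0 to z≈17.1. Closing with flat bottom and top caps and triangulating gives 32 facets — a regular 9-sided prism (a cylinder approximated with 9 flat sides), circumscribed radius ≈ 5.2 mm, height ≈ 17.1 mm.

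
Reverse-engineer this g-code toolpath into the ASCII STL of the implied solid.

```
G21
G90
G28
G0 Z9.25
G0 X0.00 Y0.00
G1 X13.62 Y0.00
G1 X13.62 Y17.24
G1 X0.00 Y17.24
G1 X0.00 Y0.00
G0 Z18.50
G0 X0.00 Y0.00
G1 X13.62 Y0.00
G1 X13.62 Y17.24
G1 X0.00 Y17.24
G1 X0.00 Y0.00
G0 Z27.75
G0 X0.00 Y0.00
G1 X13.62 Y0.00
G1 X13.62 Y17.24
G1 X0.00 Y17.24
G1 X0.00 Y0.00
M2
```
solid part
  facet normal 0.0000 0.0000 -1.0000
    outer loop
      vertex 13.62 17.24 0.00
      vertex 13.62 0.00 0.00
      vertex 0.00 0.00 0.00
    endloop
  endfacet
  facet normal 0.0000 0.0000 -1.0000
    outer loop
      vertex 0.00 17.24 0.00
      vertex 13.62 17.24 0.00
      vertex 0.00 0.00 0.00
    endloop
  endfacet
  facet normal 0.0000 0.0000 1.0000
    outer loop
      vertex 0.00 0.00 27.75
      vertex 13.62 0.00 27.75
      vertex 13.62 17.24 27.75
    endloop
  endfacet
  facet normal 0.0000 0.0000 1.0000
    outer loop
      vertex 0.00 0.00 27.75
      vertex 13.62 17.24 27.75
      vertex 0.00 17.24 27.75
    endloop
  endfacet
  facet normal 0.0000 -1.0000 0.0000
    outer loop
      vertex 0.00 0.00 0.00
      vertex 13.62 0.00 0.00
      vertex 13.62 0.00 27.75
    endloop
  endfacet
  facet normal 0.0000 -1.0000 0.0000
    outer loop
      vertex 0.00 0.00 0.00
      vertex 13.62 0.00 27.75
      vertex 0.00 0.00 27.75
    endloop
  endfacet
  facet normal 0.0000 1.0000 0.0000
    outer loop
      vertex 13.62 17.24 27.75
      vertex 13.62 17.24 0.00
      vertex 0.00 17.24 0.00
    endloop
  endfacet
  facet normal 0.0000 1.0000 0.0000
    outer loop
      vertex 0.00 17.24 27.75
      vertex 13.62 17.24 27.75
      vertex 0.00 17.24 0.00
    endloop
  endfacet
  facet normal -1.0000 0.0000 0.0000
    outer loop
      vertex 0.00 17.24 27.75
      vertex 0.00 17.24 0.00
      vertex 0.00 0.00 0.00
    endloop
  endfacet
  facet normal -1.0000 0.0000 0.0000
    outer loop
      vertex 0.00 0.00 27.75
      vertex 0.00 17.24 27.75
      vertex 0.00 0.00 0.00
    endloop
  endfacet
  facet normal 1.0000 0.0000 0.0000
    outer loop
      vertex 13.62 0.00 0.00
      vertex 13.62 17.24 0.00
      vertex 13.62 17.24 27.75
    endloop
  endfacet
  facet normal 1.0000 0.0000 0.0000
    outer loop
      vertex 13.62 0.00 0.00
      vertex 13.62 17.24 27.75
      vertex 13.62 0.00 27.75
    endloop
  endfacet
endsolid part

The G0 Z moves step by Δz≈9.25 mm. Every layer's G1 loop is the same polygon, so the solid is a straight extrusion of it from z=0 to z≈27.8. Closing with flat bottom and top caps and triangulating gives 12 facets — a rectangular box, roughly 13.6 × 17.2 mm footprint and 27.8 mm tall.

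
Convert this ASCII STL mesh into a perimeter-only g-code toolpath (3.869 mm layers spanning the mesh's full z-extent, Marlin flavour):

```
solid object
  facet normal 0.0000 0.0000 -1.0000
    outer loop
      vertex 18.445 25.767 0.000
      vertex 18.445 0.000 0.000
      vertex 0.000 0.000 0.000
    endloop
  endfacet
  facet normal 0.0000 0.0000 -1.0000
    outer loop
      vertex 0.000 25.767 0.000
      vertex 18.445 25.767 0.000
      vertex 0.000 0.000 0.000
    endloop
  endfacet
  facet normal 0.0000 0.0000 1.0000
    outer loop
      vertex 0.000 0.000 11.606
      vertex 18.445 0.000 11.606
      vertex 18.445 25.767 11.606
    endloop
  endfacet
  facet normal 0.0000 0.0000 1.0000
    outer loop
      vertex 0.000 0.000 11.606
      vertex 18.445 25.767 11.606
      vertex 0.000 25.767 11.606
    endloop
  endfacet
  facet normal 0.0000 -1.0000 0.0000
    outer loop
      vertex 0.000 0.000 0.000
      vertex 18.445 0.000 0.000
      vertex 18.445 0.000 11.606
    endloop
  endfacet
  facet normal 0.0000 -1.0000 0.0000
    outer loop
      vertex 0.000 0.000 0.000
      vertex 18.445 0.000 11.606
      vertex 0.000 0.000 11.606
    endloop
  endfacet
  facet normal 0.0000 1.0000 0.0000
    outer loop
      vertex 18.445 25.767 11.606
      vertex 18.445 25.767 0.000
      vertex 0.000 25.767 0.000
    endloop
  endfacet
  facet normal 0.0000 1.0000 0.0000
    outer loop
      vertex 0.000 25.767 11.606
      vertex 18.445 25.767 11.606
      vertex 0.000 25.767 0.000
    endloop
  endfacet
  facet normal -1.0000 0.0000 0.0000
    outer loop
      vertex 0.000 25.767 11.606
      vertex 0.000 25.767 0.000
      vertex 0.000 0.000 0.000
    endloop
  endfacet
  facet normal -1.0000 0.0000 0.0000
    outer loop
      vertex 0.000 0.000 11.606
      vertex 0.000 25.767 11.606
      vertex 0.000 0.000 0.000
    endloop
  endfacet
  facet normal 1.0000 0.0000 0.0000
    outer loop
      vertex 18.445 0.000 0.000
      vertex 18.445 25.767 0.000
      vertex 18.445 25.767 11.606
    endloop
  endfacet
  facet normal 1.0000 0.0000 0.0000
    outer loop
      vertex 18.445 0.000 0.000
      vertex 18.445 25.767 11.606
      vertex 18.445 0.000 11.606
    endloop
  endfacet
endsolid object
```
; perimeter-only toolpath
G21 ; units = mm
G90 ; absolute positioning
G28 ; home
; layer 1
G0 Z3.869
G0 X0.000 Y0.000
G1 X18.445 Y0.000
G1 X18.445 Y25.767
G1 X0.000 Y25.767
G1 X0.000 Y0.000
; layer 2
G0 Z7.737
G0 X0.000 Y0.000
G1 X18.445 Y0.000
G1 X18.445 Y25.767
G1 X0.000 Y25.767
G1 X0.000 Y0.000
; layer 3
G0 Z11.606
G0 X0.000 Y0.000
G1 X18.445 Y0.000
G1 X18.445 Y25.767
G1 X0.000 Y25.767
G1 X0.000 Y0.000
M2 ; end

The solid is a rectangular box, roughly 18.4 × 25.8 mm footprint and 11.6 mm tall. Slicing at Δz = 3.869 mm — 3 equal slices spanning the solid's height, so layer i sits at z = i·h/3 — gives 3 non-empty perimeters. Each is a 4-segment closed polygon; G0 lifts to the layer z and rapids to the start vertex, then G1 traces the edges.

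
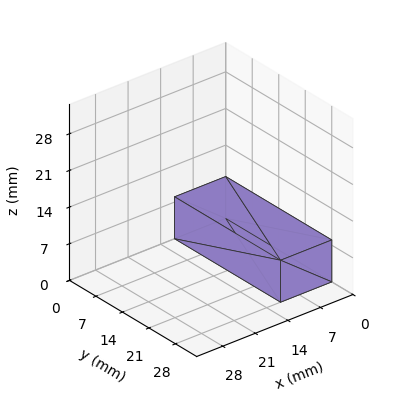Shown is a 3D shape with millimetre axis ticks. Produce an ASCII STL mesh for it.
Reading the render: the shape is a rectangular box, roughly 11 × 28 mm footprint and 8 mm tall (dimensions read to the nearest mm from the axis ticks). For the STL, each face is triangulated and given an outward normal.

solid part
  facet normal 0.0000 0.0000 -1.0000
    outer loop
      vertex 11.00 28.00 0.00
      vertex 11.00 0.00 0.00
      vertex 0.00 0.00 0.00
    endloop
  endfacet
  facet normal 0.0000 0.0000 -1.0000
    outer loop
      vertex 0.00 28.00 0.00
      vertex 11.00 28.00 0.00
      vertex 0.00 0.00 0.00
    endloop
  endfacet
  facet normal 0.0000 0.0000 1.0000
    outer loop
      vertex 0.00 0.00 8.00
      vertex 11.00 0.00 8.00
      vertex 11.00 28.00 8.00
    endloop
  endfacet
  facet normal 0.0000 0.0000 1.0000
    outer loop
      vertex 0.00 0.00 8.00
      vertex 11.00 28.00 8.00
      vertex 0.00 28.00 8.00
    endloop
  endfacet
  facet normal 0.0000 -1.0000 0.0000
    outer loop
      vertex 0.00 0.00 0.00
      vertex 11.00 0.00 0.00
      vertex 11.00 0.00 8.00
    endloop
  endfacet
  facet normal 0.0000 -1.0000 0.0000
    outer loop
      vertex 0.00 0.00 0.00
      vertex 11.00 0.00 8.00
      vertex 0.00 0.00 8.00
    endloop
  endfacet
  facet normal 0.0000 1.0000 0.0000
    outer loop
      vertex 11.00 28.00 8.00
      vertex 11.00 28.00 0.00
      vertex 0.00 28.00 0.00
    endloop
  endfacet
  facet normal 0.0000 1.0000 0.0000
    outer loop
      vertex 0.00 28.00 8.00
      vertex 11.00 28.00 8.00
      vertex 0.00 28.00 0.00
    endloop
  endfacet
  facet normal -1.0000 0.0000 0.0000
    outer loop
      vertex 0.00 28.00 8.00
      vertex 0.00 28.00 0.00
      vertex 0.00 0.00 0.00
    endloop
  endfacet
  facet normal -1.0000 0.0000 0.0000
    outer loop
      vertex 0.00 0.00 8.00
      vertex 0.00 28.00 8.00
      vertex 0.00 0.00 0.00
    endloop
  endfacet
  facet normal 1.0000 0.0000 0.0000
    outer loop
      vertex 11.00 0.00 0.00
      vertex 11.00 28.00 0.00
      vertex 11.00 28.00 8.00
    endloop
  endfacet
  facet normal 1.0000 0.0000 0.0000
    outer loop
      vertex 11.00 0.00 0.00
      vertex 11.00 28.00 8.00
      vertex 11.00 0.00 8.00
    endloop
  endfacet
endsolid part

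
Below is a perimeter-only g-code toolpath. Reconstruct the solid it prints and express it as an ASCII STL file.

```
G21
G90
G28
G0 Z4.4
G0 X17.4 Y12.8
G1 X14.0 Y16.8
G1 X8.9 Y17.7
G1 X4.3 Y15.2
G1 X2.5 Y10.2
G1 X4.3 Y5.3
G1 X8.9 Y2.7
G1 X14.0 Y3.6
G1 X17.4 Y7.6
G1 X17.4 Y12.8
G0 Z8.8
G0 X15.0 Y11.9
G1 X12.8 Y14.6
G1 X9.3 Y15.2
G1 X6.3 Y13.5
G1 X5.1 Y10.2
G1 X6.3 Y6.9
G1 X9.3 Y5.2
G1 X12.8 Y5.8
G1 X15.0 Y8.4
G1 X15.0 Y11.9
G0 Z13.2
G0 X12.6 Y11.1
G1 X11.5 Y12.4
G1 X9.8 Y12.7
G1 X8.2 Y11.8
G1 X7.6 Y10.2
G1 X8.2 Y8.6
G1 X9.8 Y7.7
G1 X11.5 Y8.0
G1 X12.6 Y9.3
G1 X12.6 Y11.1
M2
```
solid part
  facet normal 0.0000 0.0000 -1.0000
    outer loop
      vertex 8.5 20.2 0.0
      vertex 15.3 19.0 0.0
      vertex 19.8 13.7 0.0
    endloop
  endfacet
  facet normal 0.0000 0.0000 -1.0000
    outer loop
      vertex 2.4 16.8 0.0
      vertex 8.5 20.2 0.0
      vertex 19.8 13.7 0.0
    endloop
  endfacet
  facet normal 0.0000 0.0000 -1.0000
    outer loop
      vertex 0.0 10.2 0.0
      vertex 2.4 16.8 0.0
      vertex 19.8 13.7 0.0
    endloop
  endfacet
  facet normal 0.0000 0.0000 -1.0000
    outer loop
      vertex 2.4 3.7 0.0
      vertex 0.0 10.2 0.0
      vertex 19.8 13.7 0.0
    endloop
  endfacet
  facet normal 0.0000 0.0000 -1.0000
    outer loop
      vertex 8.4 0.2 0.0
      vertex 2.4 3.7 0.0
      vertex 19.8 13.7 0.0
    endloop
  endfacet
  facet normal 0.0000 0.0000 -1.0000
    outer loop
      vertex 15.3 1.4 0.0
      vertex 8.4 0.2 0.0
      vertex 19.8 13.7 0.0
    endloop
  endfacet
  facet normal 0.0000 0.0000 -1.0000
    outer loop
      vertex 19.8 6.7 0.0
      vertex 15.3 1.4 0.0
      vertex 19.8 13.7 0.0
    endloop
  endfacet
  facet normal 0.6695 0.5684 0.4782
    outer loop
      vertex 19.8 13.7 0.0
      vertex 15.3 19.0 0.0
      vertex 10.2 10.2 17.6
    endloop
  endfacet
  facet normal 0.1527 0.8655 0.4770
    outer loop
      vertex 15.3 19.0 0.0
      vertex 8.5 20.2 0.0
      vertex 10.2 10.2 17.6
    endloop
  endfacet
  facet normal -0.4278 0.7675 0.4774
    outer loop
      vertex 8.5 20.2 0.0
      vertex 2.4 16.8 0.0
      vertex 10.2 10.2 17.6
    endloop
  endfacet
  facet normal -0.8253 0.3001 0.4783
    outer loop
      vertex 2.4 16.8 0.0
      vertex 0.0 10.2 0.0
      vertex 10.2 10.2 17.6
    endloop
  endfacet
  facet normal -0.8242 -0.3043 0.4776
    outer loop
      vertex 0.0 10.2 0.0
      vertex 2.4 3.7 0.0
      vertex 10.2 10.2 17.6
    endloop
  endfacet
  facet normal -0.4429 -0.7593 0.4767
    outer loop
      vertex 2.4 3.7 0.0
      vertex 8.4 0.2 0.0
      vertex 10.2 10.2 17.6
    endloop
  endfacet
  facet normal 0.1506 -0.8661 0.4767
    outer loop
      vertex 8.4 0.2 0.0
      vertex 15.3 1.4 0.0
      vertex 10.2 10.2 17.6
    endloop
  endfacet
  facet normal 0.6695 -0.5684 0.4782
    outer loop
      vertex 15.3 1.4 0.0
      vertex 19.8 6.7 0.0
      vertex 10.2 10.2 17.6
    endloop
  endfacet
  facet normal 0.8779 0.0000 0.4789
    outer loop
      vertex 19.8 6.7 0.0
      vertex 19.8 13.7 0.0
      vertex 10.2 10.2 17.6
    endloop
  endfacet
endsolid part

The G0 Z moves step by Δz≈4.4 mm. The G1 loops shrink linearly with z, so the solid tapers from its base footprint up to z≈17.6. Closing with a flat bottom cap and the tapered top and triangulating gives 16 facets — a regular 9-sided pyramid, base circumscribed radius ≈ 10.2 mm, apex at z ≈ 17.6 mm.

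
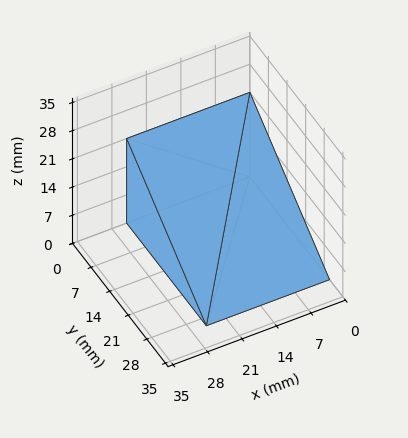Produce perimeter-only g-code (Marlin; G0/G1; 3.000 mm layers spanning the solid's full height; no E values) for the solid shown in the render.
Reading the render: the shape is a wedge (ramp): 25 × 30 mm base, rising to 21 mm along the y=0 edge and sloping linearly to z=0 at y=30 (dimensions read to the nearest mm from the axis ticks). For the g-code, the solid's height is divided into equal slices at the stated Δz and each level perimeter traced with G1 moves after a G0 lift.

; perimeter-only toolpath
G21 ; units = mm
G90 ; absolute positioning
G28 ; home
; layer 1
G0 Z3.000
G0 X0.000 Y0.000
G1 X25.000 Y0.000
G1 X25.000 Y25.714
G1 X0.000 Y25.714
G1 X0.000 Y0.000
; layer 2
G0 Z6.000
G0 X0.000 Y0.000
G1 X25.000 Y0.000
G1 X25.000 Y21.429
G1 X0.000 Y21.429
G1 X0.000 Y0.000
; layer 3
G0 Z9.000
G0 X0.000 Y0.000
G1 X25.000 Y0.000
G1 X25.000 Y17.143
G1 X0.000 Y17.143
G1 X0.000 Y0.000
; layer 4
G0 Z12.000
G0 X0.000 Y0.000
G1 X25.000 Y0.000
G1 X25.000 Y12.857
G1 X0.000 Y12.857
G1 X0.000 Y0.000
; layer 5
G0 Z15.000
G0 X0.000 Y0.000
G1 X25.000 Y0.000
G1 X25.000 Y8.571
G1 X0.000 Y8.571
G1 X0.000 Y0.000
; layer 6
G0 Z18.000
G0 X0.000 Y0.000
G1 X25.000 Y0.000
G1 X25.000 Y4.286
G1 X0.000 Y4.286
G1 X0.000 Y0.000
M2 ; end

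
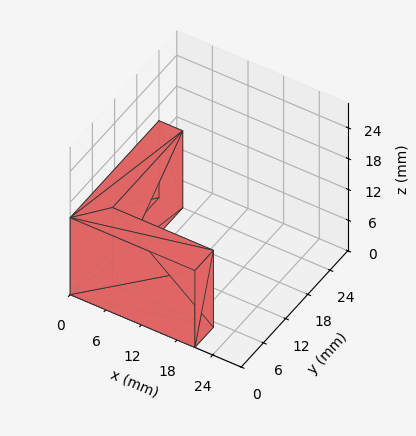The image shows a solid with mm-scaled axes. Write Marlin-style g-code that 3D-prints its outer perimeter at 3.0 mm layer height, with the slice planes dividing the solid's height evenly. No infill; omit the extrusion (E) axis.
Reading the render: the shape is an L-shaped prism: outer 21 × 24 mm, arm thicknesses ≈ 5 mm (horizontal) and 4 mm (vertical), extruded 15 mm in z (dimensions read to the nearest mm from the axis ticks). For the g-code, the solid's height is divided into equal slices at the stated Δz and each level perimeter traced with G1 moves after a G0 lift.

; perimeter-only toolpath
G21 ; units = mm
G90 ; absolute positioning
G28 ; home
; layer 1
G0 Z3.0
G0 X0.0 Y0.0
G1 X21.0 Y0.0
G1 X21.0 Y5.0
G1 X4.0 Y5.0
G1 X4.0 Y24.0
G1 X0.0 Y24.0
G1 X0.0 Y0.0
; layer 2
G0 Z6.0
G0 X0.0 Y0.0
G1 X21.0 Y0.0
G1 X21.0 Y5.0
G1 X4.0 Y5.0
G1 X4.0 Y24.0
G1 X0.0 Y24.0
G1 X0.0 Y0.0
; layer 3
G0 Z9.0
G0 X0.0 Y0.0
G1 X21.0 Y0.0
G1 X21.0 Y5.0
G1 X4.0 Y5.0
G1 X4.0 Y24.0
G1 X0.0 Y24.0
G1 X0.0 Y0.0
; layer 4
G0 Z12.0
G0 X0.0 Y0.0
G1 X21.0 Y0.0
G1 X21.0 Y5.0
G1 X4.0 Y5.0
G1 X4.0 Y24.0
G1 X0.0 Y24.0
G1 X0.0 Y0.0
; layer 5
G0 Z15.0
G0 X0.0 Y0.0
G1 X21.0 Y0.0
G1 X21.0 Y5.0
G1 X4.0 Y5.0
G1 X4.0 Y24.0
G1 X0.0 Y24.0
G1 X0.0 Y0.0
M2 ; end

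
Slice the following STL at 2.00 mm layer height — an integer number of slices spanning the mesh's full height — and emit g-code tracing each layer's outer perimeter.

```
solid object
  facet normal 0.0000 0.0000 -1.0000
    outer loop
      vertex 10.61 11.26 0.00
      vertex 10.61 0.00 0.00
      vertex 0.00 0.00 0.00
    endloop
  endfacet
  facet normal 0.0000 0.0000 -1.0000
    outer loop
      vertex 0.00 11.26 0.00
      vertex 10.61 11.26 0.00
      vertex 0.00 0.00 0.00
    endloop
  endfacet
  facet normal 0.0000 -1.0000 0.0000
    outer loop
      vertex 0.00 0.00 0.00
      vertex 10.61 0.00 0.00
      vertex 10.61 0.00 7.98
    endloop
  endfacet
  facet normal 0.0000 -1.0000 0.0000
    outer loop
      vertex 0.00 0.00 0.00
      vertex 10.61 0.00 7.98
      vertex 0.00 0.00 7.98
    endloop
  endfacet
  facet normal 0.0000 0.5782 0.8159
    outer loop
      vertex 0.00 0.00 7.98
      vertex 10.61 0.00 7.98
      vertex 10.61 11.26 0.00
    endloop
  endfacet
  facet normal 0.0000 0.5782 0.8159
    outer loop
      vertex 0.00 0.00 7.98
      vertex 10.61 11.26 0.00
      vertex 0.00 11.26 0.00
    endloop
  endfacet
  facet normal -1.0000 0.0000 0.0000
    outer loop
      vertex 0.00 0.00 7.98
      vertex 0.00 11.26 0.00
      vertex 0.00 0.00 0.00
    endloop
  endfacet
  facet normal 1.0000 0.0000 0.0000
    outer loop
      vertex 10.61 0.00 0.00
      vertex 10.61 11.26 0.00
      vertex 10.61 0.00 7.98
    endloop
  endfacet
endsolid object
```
; perimeter-only toolpath
G21 ; units = mm
G90 ; absolute positioning
G28 ; home
; layer 1
G0 Z2.00
G0 X0.00 Y0.00
G1 X10.61 Y0.00
G1 X10.61 Y8.45
G1 X0.00 Y8.45
G1 X0.00 Y0.00
; layer 2
G0 Z3.99
G0 X0.00 Y0.00
G1 X10.61 Y0.00
G1 X10.61 Y5.63
G1 X0.00 Y5.63
G1 X0.00 Y0.00
; layer 3
G0 Z5.99
G0 X0.00 Y0.00
G1 X10.61 Y0.00
G1 X10.61 Y2.81
G1 X0.00 Y2.81
G1 X0.00 Y0.00
M2 ; end

The solid is a wedge (ramp): 10.6 × 11.3 mm base, rising to 7.98 mm along the y=0 edge and sloping linearly to z=0 at y=11.3. Slicing at Δz = 2.00 mm — 4 equal slices spanning the solid's height, so layer i sits at z = i·h/4 — gives 3 non-empty perimeters. Each is a 4-segment closed polygon; G0 lifts to the layer z and rapids to the start vertex, then G1 traces the edges. The cross-section shrinks linearly with z (the slice at the apex is degenerate and omitted).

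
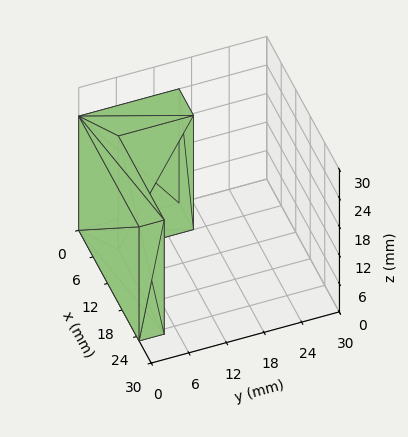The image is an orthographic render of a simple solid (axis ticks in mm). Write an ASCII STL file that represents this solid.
Reading the render: the shape is an L-shaped prism: outer 25 × 16 mm, arm thicknesses ≈ 4 mm (horizontal) and 6 mm (vertical), extruded 24 mm in z (dimensions read to the nearest mm from the axis ticks). For the STL, each face is triangulated and given an outward normal.

solid part
  facet normal 0.0000 0.0000 -1.0000
    outer loop
      vertex 25.000 4.000 0.000
      vertex 25.000 0.000 0.000
      vertex 0.000 0.000 0.000
    endloop
  endfacet
  facet normal 0.0000 0.0000 -1.0000
    outer loop
      vertex 6.000 4.000 0.000
      vertex 25.000 4.000 0.000
      vertex 0.000 0.000 0.000
    endloop
  endfacet
  facet normal 0.0000 0.0000 -1.0000
    outer loop
      vertex 6.000 16.000 0.000
      vertex 6.000 4.000 0.000
      vertex 0.000 0.000 0.000
    endloop
  endfacet
  facet normal 0.0000 0.0000 -1.0000
    outer loop
      vertex 0.000 16.000 0.000
      vertex 6.000 16.000 0.000
      vertex 0.000 0.000 0.000
    endloop
  endfacet
  facet normal 0.0000 0.0000 1.0000
    outer loop
      vertex 0.000 0.000 24.000
      vertex 25.000 0.000 24.000
      vertex 25.000 4.000 24.000
    endloop
  endfacet
  facet normal 0.0000 0.0000 1.0000
    outer loop
      vertex 0.000 0.000 24.000
      vertex 25.000 4.000 24.000
      vertex 6.000 4.000 24.000
    endloop
  endfacet
  facet normal 0.0000 0.0000 1.0000
    outer loop
      vertex 0.000 0.000 24.000
      vertex 6.000 4.000 24.000
      vertex 6.000 16.000 24.000
    endloop
  endfacet
  facet normal 0.0000 0.0000 1.0000
    outer loop
      vertex 0.000 0.000 24.000
      vertex 6.000 16.000 24.000
      vertex 0.000 16.000 24.000
    endloop
  endfacet
  facet normal 0.0000 -1.0000 0.0000
    outer loop
      vertex 0.000 0.000 0.000
      vertex 25.000 0.000 0.000
      vertex 25.000 0.000 24.000
    endloop
  endfacet
  facet normal 0.0000 -1.0000 0.0000
    outer loop
      vertex 0.000 0.000 0.000
      vertex 25.000 0.000 24.000
      vertex 0.000 0.000 24.000
    endloop
  endfacet
  facet normal 1.0000 0.0000 0.0000
    outer loop
      vertex 25.000 0.000 0.000
      vertex 25.000 4.000 0.000
      vertex 25.000 4.000 24.000
    endloop
  endfacet
  facet normal 1.0000 0.0000 0.0000
    outer loop
      vertex 25.000 0.000 0.000
      vertex 25.000 4.000 24.000
      vertex 25.000 0.000 24.000
    endloop
  endfacet
  facet normal 0.0000 1.0000 0.0000
    outer loop
      vertex 25.000 4.000 0.000
      vertex 6.000 4.000 0.000
      vertex 6.000 4.000 24.000
    endloop
  endfacet
  facet normal 0.0000 1.0000 0.0000
    outer loop
      vertex 25.000 4.000 0.000
      vertex 6.000 4.000 24.000
      vertex 25.000 4.000 24.000
    endloop
  endfacet
  facet normal 1.0000 0.0000 0.0000
    outer loop
      vertex 6.000 4.000 0.000
      vertex 6.000 16.000 0.000
      vertex 6.000 16.000 24.000
    endloop
  endfacet
  facet normal 1.0000 0.0000 0.0000
    outer loop
      vertex 6.000 4.000 0.000
      vertex 6.000 16.000 24.000
      vertex 6.000 4.000 24.000
    endloop
  endfacet
  facet normal 0.0000 1.0000 0.0000
    outer loop
      vertex 6.000 16.000 0.000
      vertex 0.000 16.000 0.000
      vertex 0.000 16.000 24.000
    endloop
  endfacet
  facet normal 0.0000 1.0000 0.0000
    outer loop
      vertex 6.000 16.000 0.000
      vertex 0.000 16.000 24.000
      vertex 6.000 16.000 24.000
    endloop
  endfacet
  facet normal -1.0000 0.0000 0.0000
    outer loop
      vertex 0.000 16.000 0.000
      vertex 0.000 0.000 0.000
      vertex 0.000 0.000 24.000
    endloop
  endfacet
  facet normal -1.0000 0.0000 0.0000
    outer loop
      vertex 0.000 16.000 0.000
      vertex 0.000 0.000 24.000
      vertex 0.000 16.000 24.000
    endloop
  endfacet
endsolid part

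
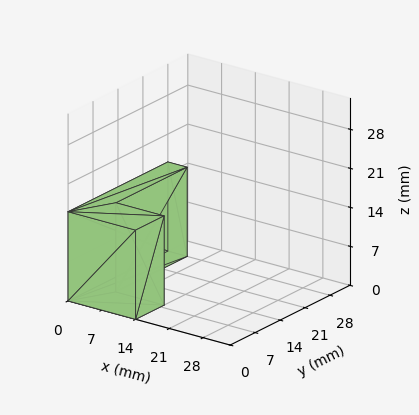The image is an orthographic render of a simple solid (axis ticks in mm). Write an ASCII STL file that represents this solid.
Reading the render: the shape is an L-shaped prism: outer 14 × 28 mm, arm thicknesses ≈ 8 mm (horizontal) and 4 mm (vertical), extruded 16 mm in z (dimensions read to the nearest mm from the axis ticks). For the STL, each face is triangulated and given an outward normal.

solid part
  facet normal 0.0000 0.0000 -1.0000
    outer loop
      vertex 14.00 8.00 0.00
      vertex 14.00 0.00 0.00
      vertex 0.00 0.00 0.00
    endloop
  endfacet
  facet normal 0.0000 0.0000 -1.0000
    outer loop
      vertex 4.00 8.00 0.00
      vertex 14.00 8.00 0.00
      vertex 0.00 0.00 0.00
    endloop
  endfacet
  facet normal 0.0000 0.0000 -1.0000
    outer loop
      vertex 4.00 28.00 0.00
      vertex 4.00 8.00 0.00
      vertex 0.00 0.00 0.00
    endloop
  endfacet
  facet normal 0.0000 0.0000 -1.0000
    outer loop
      vertex 0.00 28.00 0.00
      vertex 4.00 28.00 0.00
      vertex 0.00 0.00 0.00
    endloop
  endfacet
  facet normal 0.0000 0.0000 1.0000
    outer loop
      vertex 0.00 0.00 16.00
      vertex 14.00 0.00 16.00
      vertex 14.00 8.00 16.00
    endloop
  endfacet
  facet normal 0.0000 0.0000 1.0000
    outer loop
      vertex 0.00 0.00 16.00
      vertex 14.00 8.00 16.00
      vertex 4.00 8.00 16.00
    endloop
  endfacet
  facet normal 0.0000 0.0000 1.0000
    outer loop
      vertex 0.00 0.00 16.00
      vertex 4.00 8.00 16.00
      vertex 4.00 28.00 16.00
    endloop
  endfacet
  facet normal 0.0000 0.0000 1.0000
    outer loop
      vertex 0.00 0.00 16.00
      vertex 4.00 28.00 16.00
      vertex 0.00 28.00 16.00
    endloop
  endfacet
  facet normal 0.0000 -1.0000 0.0000
    outer loop
      vertex 0.00 0.00 0.00
      vertex 14.00 0.00 0.00
      vertex 14.00 0.00 16.00
    endloop
  endfacet
  facet normal 0.0000 -1.0000 0.0000
    outer loop
      vertex 0.00 0.00 0.00
      vertex 14.00 0.00 16.00
      vertex 0.00 0.00 16.00
    endloop
  endfacet
  facet normal 1.0000 0.0000 0.0000
    outer loop
      vertex 14.00 0.00 0.00
      vertex 14.00 8.00 0.00
      vertex 14.00 8.00 16.00
    endloop
  endfacet
  facet normal 1.0000 0.0000 0.0000
    outer loop
      vertex 14.00 0.00 0.00
      vertex 14.00 8.00 16.00
      vertex 14.00 0.00 16.00
    endloop
  endfacet
  facet normal 0.0000 1.0000 0.0000
    outer loop
      vertex 14.00 8.00 0.00
      vertex 4.00 8.00 0.00
      vertex 4.00 8.00 16.00
    endloop
  endfacet
  facet normal 0.0000 1.0000 0.0000
    outer loop
      vertex 14.00 8.00 0.00
      vertex 4.00 8.00 16.00
      vertex 14.00 8.00 16.00
    endloop
  endfacet
  facet normal 1.0000 0.0000 0.0000
    outer loop
      vertex 4.00 8.00 0.00
      vertex 4.00 28.00 0.00
      vertex 4.00 28.00 16.00
    endloop
  endfacet
  facet normal 1.0000 0.0000 0.0000
    outer loop
      vertex 4.00 8.00 0.00
      vertex 4.00 28.00 16.00
      vertex 4.00 8.00 16.00
    endloop
  endfacet
  facet normal 0.0000 1.0000 0.0000
    outer loop
      vertex 4.00 28.00 0.00
      vertex 0.00 28.00 0.00
      vertex 0.00 28.00 16.00
    endloop
  endfacet
  facet normal 0.0000 1.0000 0.0000
    outer loop
      vertex 4.00 28.00 0.00
      vertex 0.00 28.00 16.00
      vertex 4.00 28.00 16.00
    endloop
  endfacet
  facet normal -1.0000 0.0000 0.0000
    outer loop
      vertex 0.00 28.00 0.00
      vertex 0.00 0.00 0.00
      vertex 0.00 0.00 16.00
    endloop
  endfacet
  facet normal -1.0000 0.0000 0.0000
    outer loop
      vertex 0.00 28.00 0.00
      vertex 0.00 0.00 16.00
      vertex 0.00 28.00 16.00
    endloop
  endfacet
endsolid part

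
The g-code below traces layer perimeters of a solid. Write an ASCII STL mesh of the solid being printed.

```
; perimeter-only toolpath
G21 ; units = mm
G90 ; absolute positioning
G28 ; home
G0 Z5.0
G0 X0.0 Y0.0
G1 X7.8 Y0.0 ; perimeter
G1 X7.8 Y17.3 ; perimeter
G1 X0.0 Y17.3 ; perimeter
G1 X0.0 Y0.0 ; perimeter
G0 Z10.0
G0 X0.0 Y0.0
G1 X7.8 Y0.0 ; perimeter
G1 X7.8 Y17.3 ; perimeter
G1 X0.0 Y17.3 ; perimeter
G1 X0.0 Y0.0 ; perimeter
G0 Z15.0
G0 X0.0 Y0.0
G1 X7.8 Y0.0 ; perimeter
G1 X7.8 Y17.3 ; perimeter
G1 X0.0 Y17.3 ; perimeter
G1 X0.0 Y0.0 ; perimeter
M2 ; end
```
solid part
  facet normal 0.0000 0.0000 -1.0000
    outer loop
      vertex 7.8 17.3 0.0
      vertex 7.8 0.0 0.0
      vertex 0.0 0.0 0.0
    endloop
  endfacet
  facet normal 0.0000 0.0000 -1.0000
    outer loop
      vertex 0.0 17.3 0.0
      vertex 7.8 17.3 0.0
      vertex 0.0 0.0 0.0
    endloop
  endfacet
  facet normal 0.0000 0.0000 1.0000
    outer loop
      vertex 0.0 0.0 15.0
      vertex 7.8 0.0 15.0
      vertex 7.8 17.3 15.0
    endloop
  endfacet
  facet normal 0.0000 0.0000 1.0000
    outer loop
      vertex 0.0 0.0 15.0
      vertex 7.8 17.3 15.0
      vertex 0.0 17.3 15.0
    endloop
  endfacet
  facet normal 0.0000 -1.0000 0.0000
    outer loop
      vertex 0.0 0.0 0.0
      vertex 7.8 0.0 0.0
      vertex 7.8 0.0 15.0
    endloop
  endfacet
  facet normal 0.0000 -1.0000 0.0000
    outer loop
      vertex 0.0 0.0 0.0
      vertex 7.8 0.0 15.0
      vertex 0.0 0.0 15.0
    endloop
  endfacet
  facet normal 0.0000 1.0000 0.0000
    outer loop
      vertex 7.8 17.3 15.0
      vertex 7.8 17.3 0.0
      vertex 0.0 17.3 0.0
    endloop
  endfacet
  facet normal 0.0000 1.0000 0.0000
    outer loop
      vertex 0.0 17.3 15.0
      vertex 7.8 17.3 15.0
      vertex 0.0 17.3 0.0
    endloop
  endfacet
  facet normal -1.0000 0.0000 0.0000
    outer loop
      vertex 0.0 17.3 15.0
      vertex 0.0 17.3 0.0
      vertex 0.0 0.0 0.0
    endloop
  endfacet
  facet normal -1.0000 0.0000 0.0000
    outer loop
      vertex 0.0 0.0 15.0
      vertex 0.0 17.3 15.0
      vertex 0.0 0.0 0.0
    endloop
  endfacet
  facet normal 1.0000 0.0000 0.0000
    outer loop
      vertex 7.8 0.0 0.0
      vertex 7.8 17.3 0.0
      vertex 7.8 17.3 15.0
    endloop
  endfacet
  facet normal 1.0000 0.0000 0.0000
    outer loop
      vertex 7.8 0.0 0.0
      vertex 7.8 17.3 15.0
      vertex 7.8 0.0 15.0
    endloop
  endfacet
endsolid part

The G0 Z moves step by Δz≈5.0 mm. Every layer's G1 loop is the same polygon, so the solid is a straight extrusion of it from z=0 to z≈15. Closing with flat bottom and top caps and triangulating gives 12 facets — a rectangular box, roughly 7.8 × 17.3 mm footprint and 15 mm tall.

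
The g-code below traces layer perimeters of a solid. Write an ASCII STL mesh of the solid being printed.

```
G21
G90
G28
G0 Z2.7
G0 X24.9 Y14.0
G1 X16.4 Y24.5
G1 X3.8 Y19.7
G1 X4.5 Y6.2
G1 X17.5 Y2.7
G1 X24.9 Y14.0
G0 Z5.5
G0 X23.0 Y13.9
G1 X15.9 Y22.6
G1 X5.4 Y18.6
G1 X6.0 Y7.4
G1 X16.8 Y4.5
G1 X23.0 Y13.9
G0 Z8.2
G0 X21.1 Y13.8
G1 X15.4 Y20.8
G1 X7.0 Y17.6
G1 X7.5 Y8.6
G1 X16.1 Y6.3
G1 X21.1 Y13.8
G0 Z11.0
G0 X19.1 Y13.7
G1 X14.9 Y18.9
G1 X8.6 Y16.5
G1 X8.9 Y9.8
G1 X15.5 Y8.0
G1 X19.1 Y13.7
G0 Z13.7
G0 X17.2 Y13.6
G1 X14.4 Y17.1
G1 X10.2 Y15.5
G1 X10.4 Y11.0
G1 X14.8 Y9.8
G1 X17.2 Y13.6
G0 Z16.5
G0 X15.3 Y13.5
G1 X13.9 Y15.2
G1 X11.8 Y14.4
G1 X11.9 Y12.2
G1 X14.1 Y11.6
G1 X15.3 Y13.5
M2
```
solid part
  facet normal 0.0000 0.0000 -1.0000
    outer loop
      vertex 2.2 20.7 0.0
      vertex 16.9 26.3 0.0
      vertex 26.8 14.1 0.0
    endloop
  endfacet
  facet normal 0.0000 0.0000 -1.0000
    outer loop
      vertex 3.0 5.0 0.0
      vertex 2.2 20.7 0.0
      vertex 26.8 14.1 0.0
    endloop
  endfacet
  facet normal 0.0000 0.0000 -1.0000
    outer loop
      vertex 18.2 0.9 0.0
      vertex 3.0 5.0 0.0
      vertex 26.8 14.1 0.0
    endloop
  endfacet
  facet normal 0.6761 0.5486 0.4919
    outer loop
      vertex 26.8 14.1 0.0
      vertex 16.9 26.3 0.0
      vertex 13.4 13.4 19.2
    endloop
  endfacet
  facet normal -0.3102 0.8143 0.4906
    outer loop
      vertex 16.9 26.3 0.0
      vertex 2.2 20.7 0.0
      vertex 13.4 13.4 19.2
    endloop
  endfacet
  facet normal -0.8702 -0.0443 0.4907
    outer loop
      vertex 2.2 20.7 0.0
      vertex 3.0 5.0 0.0
      vertex 13.4 13.4 19.2
    endloop
  endfacet
  facet normal -0.2269 -0.8412 0.4909
    outer loop
      vertex 3.0 5.0 0.0
      vertex 18.2 0.9 0.0
      vertex 13.4 13.4 19.2
    endloop
  endfacet
  facet normal 0.7295 -0.4753 0.4918
    outer loop
      vertex 18.2 0.9 0.0
      vertex 26.8 14.1 0.0
      vertex 13.4 13.4 19.2
    endloop
  endfacet
endsolid part

The G0 Z moves step by Δz≈2.7 mm. The G1 loops shrink linearly with z, so the solid tapers from its base footprint up to z≈19.2. Closing with a flat bottom cap and the tapered top and triangulating gives 8 facets — a regular 5-sided pyramid, base circumscribed radius ≈ 13.4 mm, apex at z ≈ 19.2 mm.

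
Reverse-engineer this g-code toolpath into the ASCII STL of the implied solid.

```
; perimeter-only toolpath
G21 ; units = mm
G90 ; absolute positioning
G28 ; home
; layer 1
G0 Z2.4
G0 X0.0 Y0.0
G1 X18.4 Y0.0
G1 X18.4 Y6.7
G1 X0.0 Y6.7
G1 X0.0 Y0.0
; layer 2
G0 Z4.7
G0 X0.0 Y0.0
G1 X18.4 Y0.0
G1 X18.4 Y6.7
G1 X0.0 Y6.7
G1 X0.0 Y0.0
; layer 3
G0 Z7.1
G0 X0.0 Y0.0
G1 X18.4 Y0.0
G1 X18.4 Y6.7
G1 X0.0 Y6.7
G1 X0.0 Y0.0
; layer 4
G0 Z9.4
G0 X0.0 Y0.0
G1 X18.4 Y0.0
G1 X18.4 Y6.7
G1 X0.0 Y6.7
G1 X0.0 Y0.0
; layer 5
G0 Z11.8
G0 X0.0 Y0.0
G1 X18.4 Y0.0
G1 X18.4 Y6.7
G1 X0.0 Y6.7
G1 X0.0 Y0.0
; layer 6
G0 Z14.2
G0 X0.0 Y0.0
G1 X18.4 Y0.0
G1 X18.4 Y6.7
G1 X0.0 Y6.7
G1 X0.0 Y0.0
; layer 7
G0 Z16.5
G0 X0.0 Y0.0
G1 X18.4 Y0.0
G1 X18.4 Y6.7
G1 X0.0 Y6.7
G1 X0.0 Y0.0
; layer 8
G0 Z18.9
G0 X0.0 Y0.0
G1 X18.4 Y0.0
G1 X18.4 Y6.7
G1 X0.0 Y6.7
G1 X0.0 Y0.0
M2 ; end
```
solid part
  facet normal 0.0000 0.0000 -1.0000
    outer loop
      vertex 18.4 6.7 0.0
      vertex 18.4 0.0 0.0
      vertex 0.0 0.0 0.0
    endloop
  endfacet
  facet normal 0.0000 0.0000 -1.0000
    outer loop
      vertex 0.0 6.7 0.0
      vertex 18.4 6.7 0.0
      vertex 0.0 0.0 0.0
    endloop
  endfacet
  facet normal 0.0000 0.0000 1.0000
    outer loop
      vertex 0.0 0.0 18.9
      vertex 18.4 0.0 18.9
      vertex 18.4 6.7 18.9
    endloop
  endfacet
  facet normal 0.0000 0.0000 1.0000
    outer loop
      vertex 0.0 0.0 18.9
      vertex 18.4 6.7 18.9
      vertex 0.0 6.7 18.9
    endloop
  endfacet
  facet normal 0.0000 -1.0000 0.0000
    outer loop
      vertex 0.0 0.0 0.0
      vertex 18.4 0.0 0.0
      vertex 18.4 0.0 18.9
    endloop
  endfacet
  facet normal 0.0000 -1.0000 0.0000
    outer loop
      vertex 0.0 0.0 0.0
      vertex 18.4 0.0 18.9
      vertex 0.0 0.0 18.9
    endloop
  endfacet
  facet normal 0.0000 1.0000 0.0000
    outer loop
      vertex 18.4 6.7 18.9
      vertex 18.4 6.7 0.0
      vertex 0.0 6.7 0.0
    endloop
  endfacet
  facet normal 0.0000 1.0000 0.0000
    outer loop
      vertex 0.0 6.7 18.9
      vertex 18.4 6.7 18.9
      vertex 0.0 6.7 0.0
    endloop
  endfacet
  facet normal -1.0000 0.0000 0.0000
    outer loop
      vertex 0.0 6.7 18.9
      vertex 0.0 6.7 0.0
      vertex 0.0 0.0 0.0
    endloop
  endfacet
  facet normal -1.0000 0.0000 0.0000
    outer loop
      vertex 0.0 0.0 18.9
      vertex 0.0 6.7 18.9
      vertex 0.0 0.0 0.0
    endloop
  endfacet
  facet normal 1.0000 0.0000 0.0000
    outer loop
      vertex 18.4 0.0 0.0
      vertex 18.4 6.7 0.0
      vertex 18.4 6.7 18.9
    endloop
  endfacet
  facet normal 1.0000 0.0000 0.0000
    outer loop
      vertex 18.4 0.0 0.0
      vertex 18.4 6.7 18.9
      vertex 18.4 0.0 18.9
    endloop
  endfacet
endsolid part

The G0 Z moves step by Δz≈2.4 mm. Every layer's G1 loop is the same polygon, so the solid is a straight extrusion of it from z=0 to z≈18.9. Closing with flat bottom and top caps and triangulating gives 12 facets — a rectangular box, roughly 18.4 × 6.7 mm footprint and 18.9 mm tall.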